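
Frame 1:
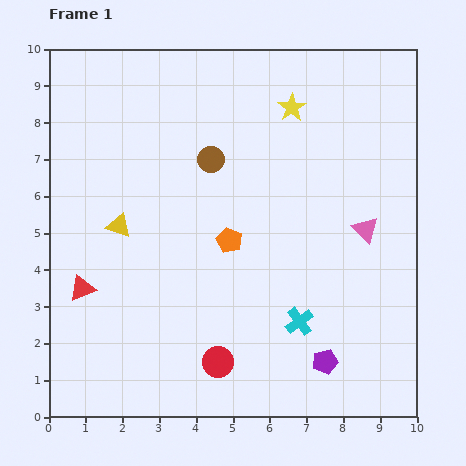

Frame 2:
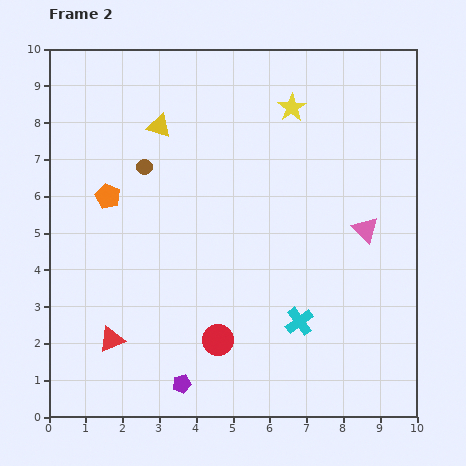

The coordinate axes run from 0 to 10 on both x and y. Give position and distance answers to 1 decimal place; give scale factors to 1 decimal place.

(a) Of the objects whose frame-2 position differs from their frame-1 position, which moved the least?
the red circle

(moved 0.6)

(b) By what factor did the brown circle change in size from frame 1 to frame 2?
0.6×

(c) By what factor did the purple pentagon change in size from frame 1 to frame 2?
0.7×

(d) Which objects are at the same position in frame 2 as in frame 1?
the yellow star, the cyan cross, the pink triangle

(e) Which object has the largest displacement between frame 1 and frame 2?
the purple pentagon

(moved 3.9; next 3.5)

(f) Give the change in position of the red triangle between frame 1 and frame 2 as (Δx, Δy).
(0.8, -1.4)

The red triangle was at (0.9, 3.5) in frame 1 and (1.7, 2.1) in frame 2.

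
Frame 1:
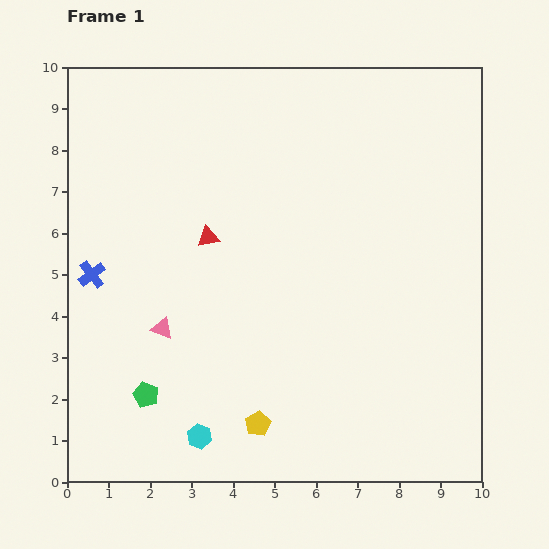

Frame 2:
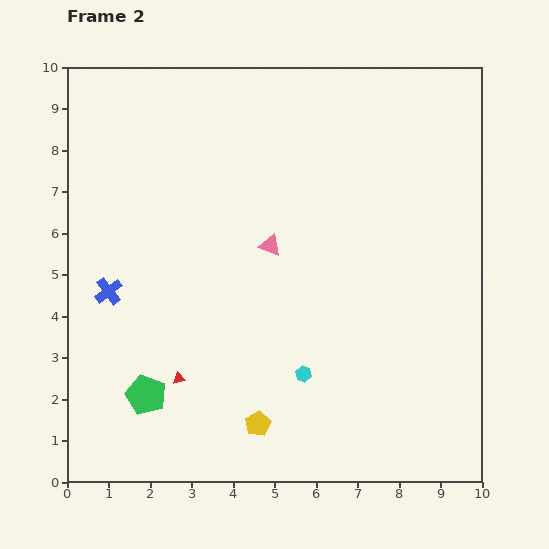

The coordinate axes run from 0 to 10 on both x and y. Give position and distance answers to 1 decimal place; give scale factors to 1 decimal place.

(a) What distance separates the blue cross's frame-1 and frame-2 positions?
0.6

The blue cross moved from (0.6, 5.0) to (1.0, 4.6), a distance of √(0.4² + 0.4²) ≈ 0.6.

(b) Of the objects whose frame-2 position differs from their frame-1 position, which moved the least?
the blue cross

(moved 0.6)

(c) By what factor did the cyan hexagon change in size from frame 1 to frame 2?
0.6×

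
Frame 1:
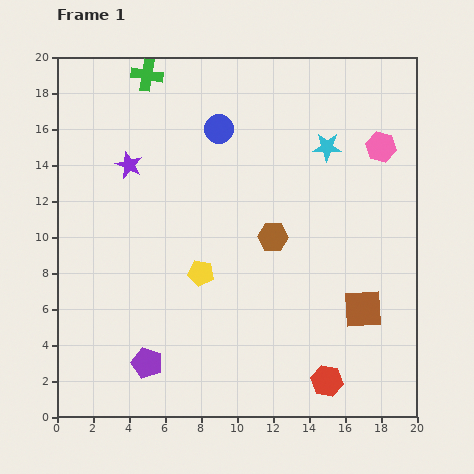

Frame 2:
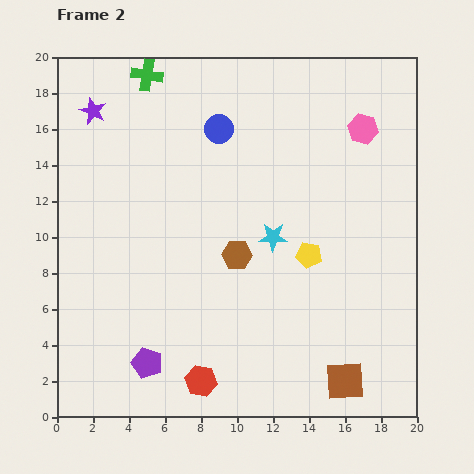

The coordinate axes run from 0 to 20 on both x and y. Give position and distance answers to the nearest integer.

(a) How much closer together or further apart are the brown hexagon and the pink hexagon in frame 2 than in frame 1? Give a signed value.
+2

Distance in frame 1: 8. Distance in frame 2: 10.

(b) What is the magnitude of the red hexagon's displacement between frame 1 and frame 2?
7

The red hexagon moved from (15, 2) to (8, 2), a distance of √(7² + 0²) ≈ 7.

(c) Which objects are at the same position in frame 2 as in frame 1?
the blue circle, the purple pentagon, the green cross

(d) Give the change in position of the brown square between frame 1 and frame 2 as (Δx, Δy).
(-1, -4)

The brown square was at (17, 6) in frame 1 and (16, 2) in frame 2.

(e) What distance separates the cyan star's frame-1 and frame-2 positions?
6

The cyan star moved from (15, 15) to (12, 10), a distance of √(3² + 5²) ≈ 6.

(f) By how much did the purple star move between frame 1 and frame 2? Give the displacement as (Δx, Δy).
(-2, 3)

The purple star was at (4, 14) in frame 1 and (2, 17) in frame 2.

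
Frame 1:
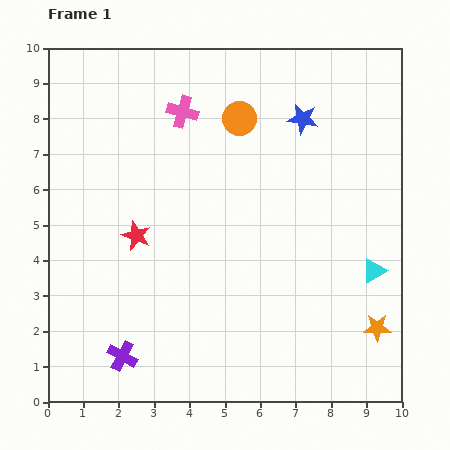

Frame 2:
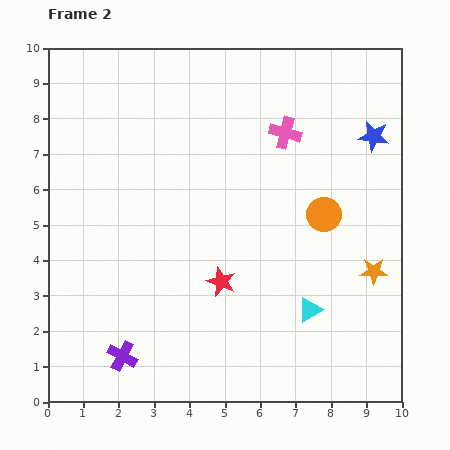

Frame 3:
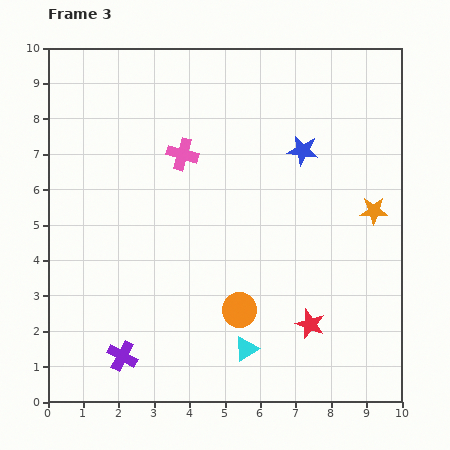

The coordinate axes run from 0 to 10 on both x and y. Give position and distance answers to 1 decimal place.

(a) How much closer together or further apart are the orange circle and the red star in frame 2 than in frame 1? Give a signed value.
-0.9

Distance in frame 1: 4.4. Distance in frame 2: 3.5.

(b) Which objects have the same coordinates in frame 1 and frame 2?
the purple cross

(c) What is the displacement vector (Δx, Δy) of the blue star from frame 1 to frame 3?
(0.0, -0.9)

The blue star was at (7.2, 8.0) in frame 1 and (7.2, 7.1) in frame 3.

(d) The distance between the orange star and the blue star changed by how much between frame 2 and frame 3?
-1.2

Distance in frame 2: 3.8. Distance in frame 3: 2.6.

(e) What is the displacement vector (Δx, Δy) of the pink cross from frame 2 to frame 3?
(-2.9, -0.6)

The pink cross was at (6.7, 7.6) in frame 2 and (3.8, 7.0) in frame 3.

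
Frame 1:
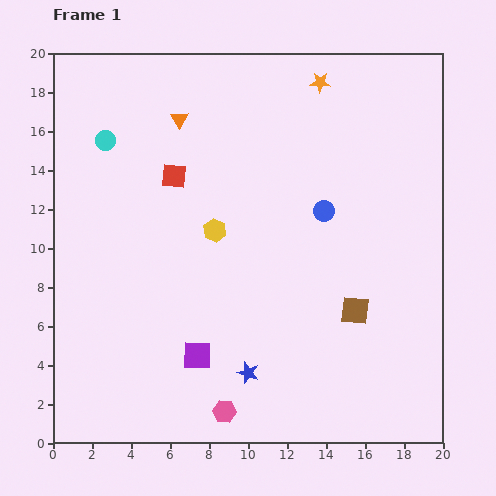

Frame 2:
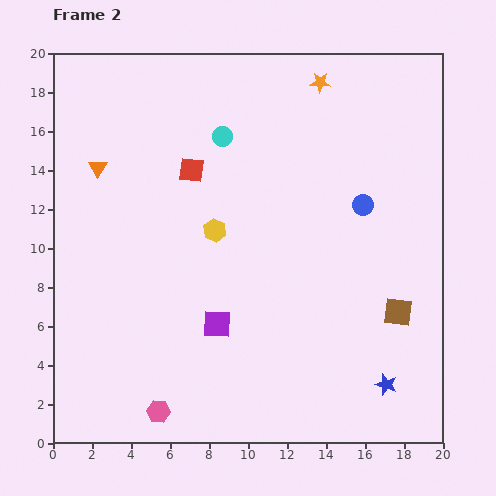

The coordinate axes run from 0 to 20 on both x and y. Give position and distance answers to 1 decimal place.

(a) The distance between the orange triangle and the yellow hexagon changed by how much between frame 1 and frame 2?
+0.8

Distance in frame 1: 6.0. Distance in frame 2: 6.8.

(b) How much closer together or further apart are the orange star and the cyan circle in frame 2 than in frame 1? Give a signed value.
-5.7

Distance in frame 1: 11.4. Distance in frame 2: 5.7.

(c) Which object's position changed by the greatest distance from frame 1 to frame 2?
the blue star

(moved 7.1; next 6.0)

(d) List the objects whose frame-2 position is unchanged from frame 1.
the yellow hexagon, the orange star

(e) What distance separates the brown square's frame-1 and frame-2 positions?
2.2

The brown square moved from (15.5, 6.8) to (17.7, 6.7), a distance of √(2.2² + 0.1²) ≈ 2.2.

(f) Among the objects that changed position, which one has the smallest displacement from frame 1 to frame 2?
the red square

(moved 0.9)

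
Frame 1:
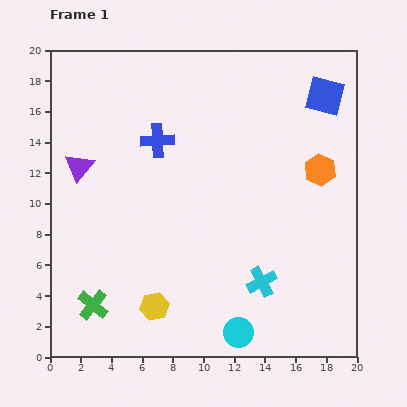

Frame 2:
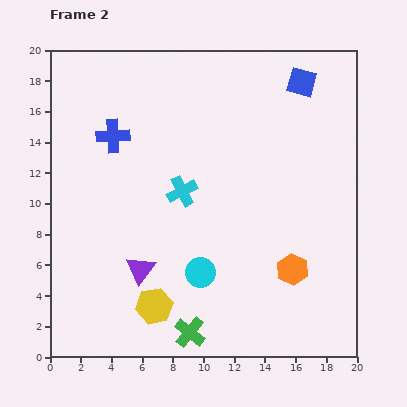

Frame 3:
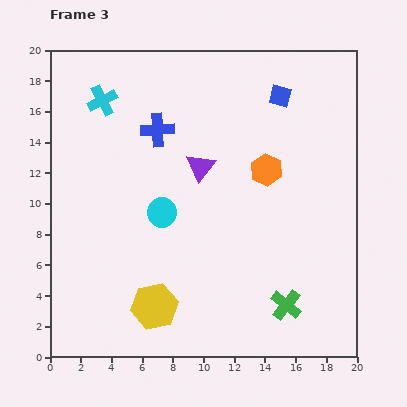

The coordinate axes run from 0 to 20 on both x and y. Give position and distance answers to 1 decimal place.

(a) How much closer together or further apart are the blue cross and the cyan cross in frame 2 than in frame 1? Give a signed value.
-5.6

Distance in frame 1: 11.4. Distance in frame 2: 5.8.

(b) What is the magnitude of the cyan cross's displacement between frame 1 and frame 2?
7.9

The cyan cross moved from (13.8, 4.9) to (8.6, 10.8), a distance of √(5.2² + 5.9²) ≈ 7.9.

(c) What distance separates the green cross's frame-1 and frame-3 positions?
12.6

The green cross moved from (2.8, 3.4) to (15.4, 3.4), a distance of √(12.6² + 0.0²) ≈ 12.6.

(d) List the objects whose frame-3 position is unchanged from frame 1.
the yellow hexagon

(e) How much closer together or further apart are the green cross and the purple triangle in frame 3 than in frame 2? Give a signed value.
+5.4

Distance in frame 2: 5.2. Distance in frame 3: 10.6.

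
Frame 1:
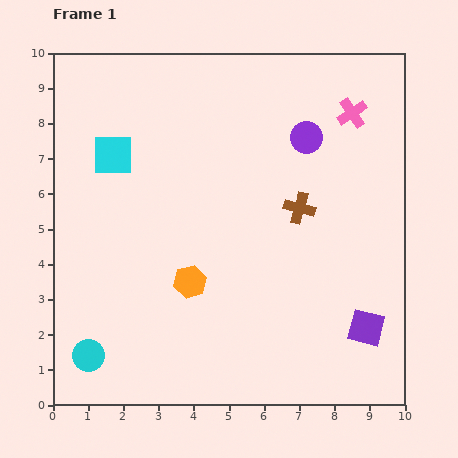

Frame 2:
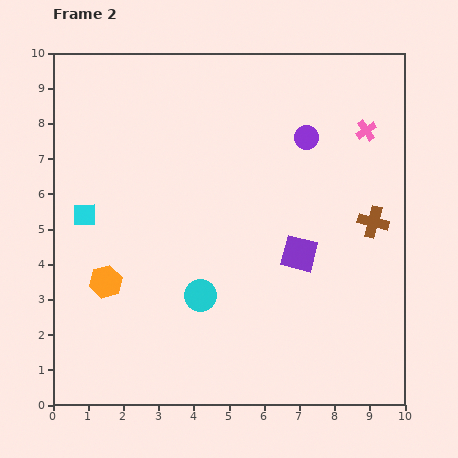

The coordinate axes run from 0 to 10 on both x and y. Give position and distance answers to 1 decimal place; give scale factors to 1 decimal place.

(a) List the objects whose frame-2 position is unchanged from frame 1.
the purple circle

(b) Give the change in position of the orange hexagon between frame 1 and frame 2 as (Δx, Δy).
(-2.4, 0.0)

The orange hexagon was at (3.9, 3.5) in frame 1 and (1.5, 3.5) in frame 2.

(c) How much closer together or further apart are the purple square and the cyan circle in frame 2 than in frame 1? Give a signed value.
-4.9

Distance in frame 1: 7.9. Distance in frame 2: 3.0.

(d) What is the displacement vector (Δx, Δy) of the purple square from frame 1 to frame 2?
(-1.9, 2.1)

The purple square was at (8.9, 2.2) in frame 1 and (7.0, 4.3) in frame 2.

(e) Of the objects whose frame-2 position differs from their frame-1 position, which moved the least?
the pink cross

(moved 0.6)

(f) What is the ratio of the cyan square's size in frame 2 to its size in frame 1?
0.6×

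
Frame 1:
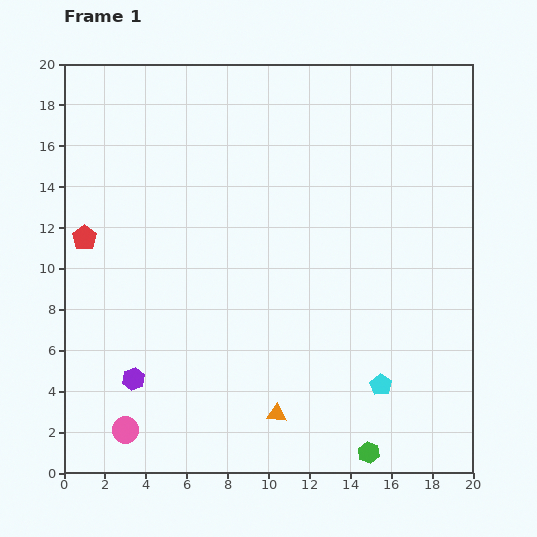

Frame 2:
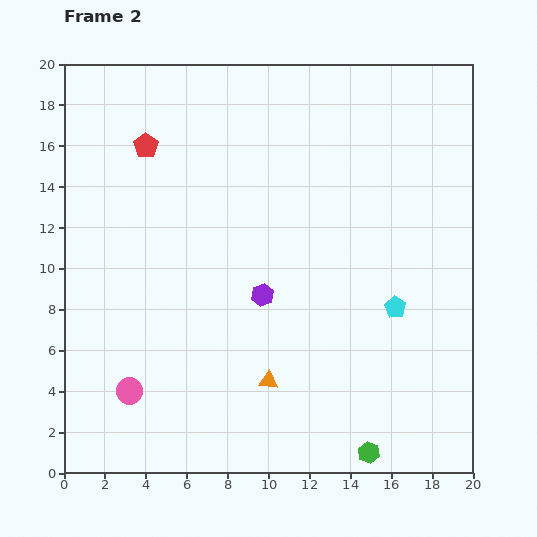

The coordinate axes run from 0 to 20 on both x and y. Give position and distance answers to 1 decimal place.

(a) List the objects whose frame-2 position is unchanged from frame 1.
the green hexagon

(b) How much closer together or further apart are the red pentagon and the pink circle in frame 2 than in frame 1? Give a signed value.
+2.4

Distance in frame 1: 9.6. Distance in frame 2: 12.0.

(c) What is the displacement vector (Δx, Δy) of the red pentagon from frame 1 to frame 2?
(3.0, 4.5)

The red pentagon was at (1.0, 11.5) in frame 1 and (4.0, 16.0) in frame 2.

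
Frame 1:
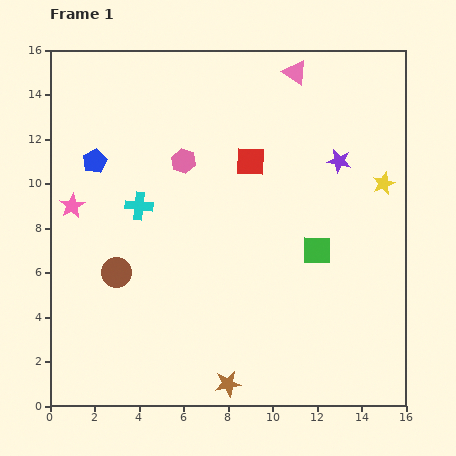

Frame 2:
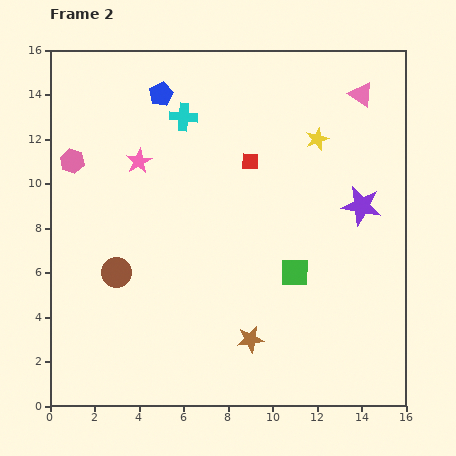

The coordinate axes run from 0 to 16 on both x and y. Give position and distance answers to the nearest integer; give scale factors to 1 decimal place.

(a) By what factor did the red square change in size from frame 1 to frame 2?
0.6×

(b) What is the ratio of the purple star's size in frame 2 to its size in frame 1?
1.7×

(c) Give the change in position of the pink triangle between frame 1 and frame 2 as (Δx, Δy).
(3, -1)

The pink triangle was at (11, 15) in frame 1 and (14, 14) in frame 2.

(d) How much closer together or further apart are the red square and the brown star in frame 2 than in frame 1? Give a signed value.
-2

Distance in frame 1: 10. Distance in frame 2: 8.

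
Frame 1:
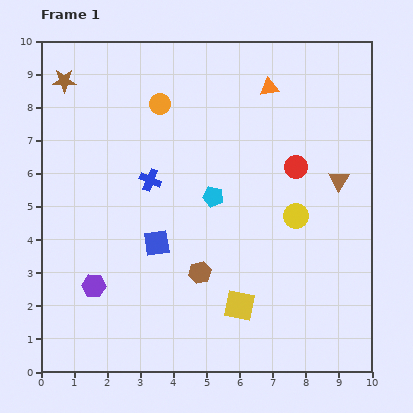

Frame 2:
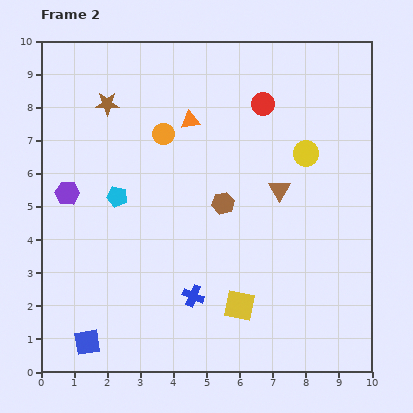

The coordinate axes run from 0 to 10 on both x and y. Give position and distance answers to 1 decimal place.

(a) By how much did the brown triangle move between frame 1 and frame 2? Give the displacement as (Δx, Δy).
(-1.8, -0.3)

The brown triangle was at (9.0, 5.8) in frame 1 and (7.2, 5.5) in frame 2.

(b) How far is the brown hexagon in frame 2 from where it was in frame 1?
2.2

The brown hexagon moved from (4.8, 3.0) to (5.5, 5.1), a distance of √(0.7² + 2.1²) ≈ 2.2.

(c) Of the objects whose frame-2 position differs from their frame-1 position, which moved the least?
the orange circle

(moved 0.9)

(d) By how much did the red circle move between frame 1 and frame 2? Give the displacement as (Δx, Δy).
(-1.0, 1.9)

The red circle was at (7.7, 6.2) in frame 1 and (6.7, 8.1) in frame 2.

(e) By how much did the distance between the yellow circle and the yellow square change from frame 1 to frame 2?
+1.8

Distance in frame 1: 3.2. Distance in frame 2: 5.0.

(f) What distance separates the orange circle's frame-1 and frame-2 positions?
0.9

The orange circle moved from (3.6, 8.1) to (3.7, 7.2), a distance of √(0.1² + 0.9²) ≈ 0.9.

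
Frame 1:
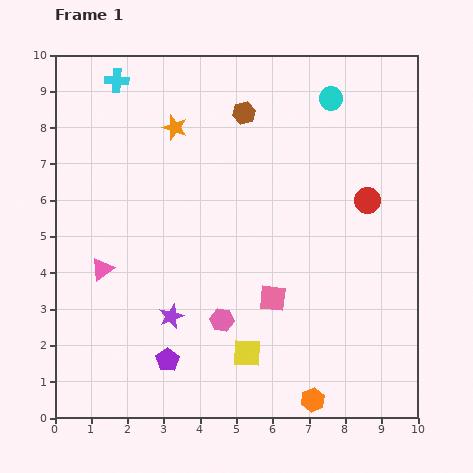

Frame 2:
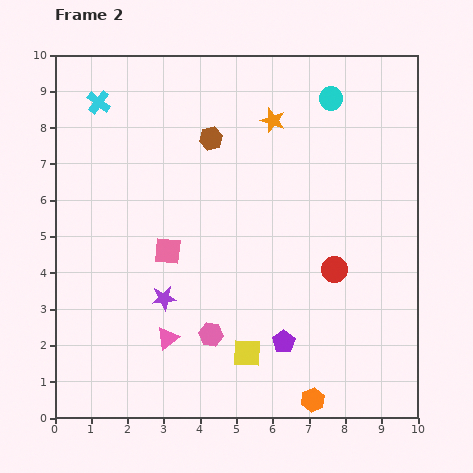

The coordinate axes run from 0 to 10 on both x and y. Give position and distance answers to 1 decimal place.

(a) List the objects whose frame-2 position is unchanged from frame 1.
the yellow square, the cyan circle, the orange hexagon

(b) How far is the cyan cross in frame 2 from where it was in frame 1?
0.8

The cyan cross moved from (1.7, 9.3) to (1.2, 8.7), a distance of √(0.5² + 0.6²) ≈ 0.8.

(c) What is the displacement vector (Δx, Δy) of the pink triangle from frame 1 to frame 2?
(1.8, -1.9)

The pink triangle was at (1.3, 4.1) in frame 1 and (3.1, 2.2) in frame 2.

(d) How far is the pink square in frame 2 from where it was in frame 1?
3.2

The pink square moved from (6.0, 3.3) to (3.1, 4.6), a distance of √(2.9² + 1.3²) ≈ 3.2.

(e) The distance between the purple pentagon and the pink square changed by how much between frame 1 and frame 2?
+0.7

Distance in frame 1: 3.4. Distance in frame 2: 4.1.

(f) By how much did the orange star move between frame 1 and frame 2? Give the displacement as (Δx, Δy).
(2.7, 0.2)

The orange star was at (3.3, 8.0) in frame 1 and (6.0, 8.2) in frame 2.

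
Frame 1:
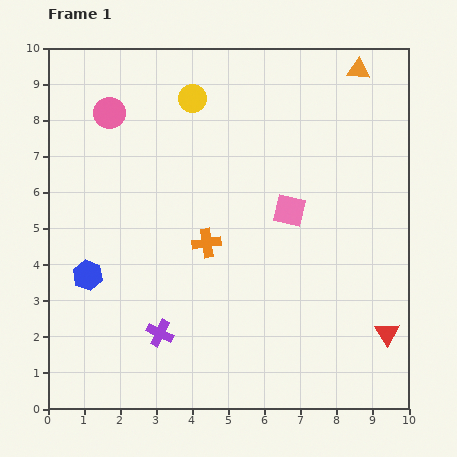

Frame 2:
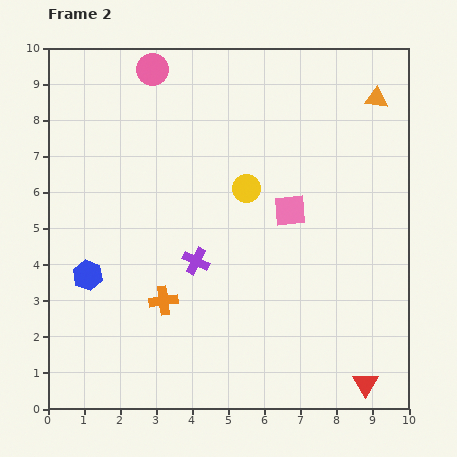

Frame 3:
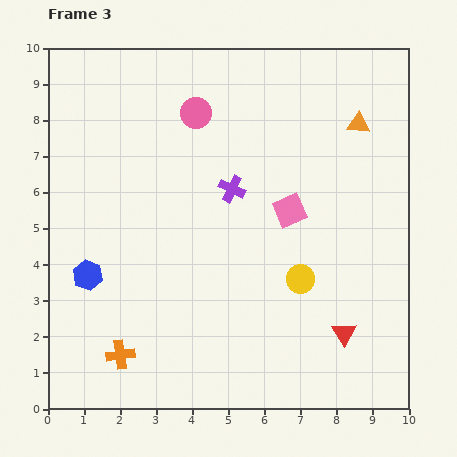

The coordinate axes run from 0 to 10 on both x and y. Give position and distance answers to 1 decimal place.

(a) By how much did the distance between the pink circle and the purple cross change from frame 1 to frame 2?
-0.9

Distance in frame 1: 6.3. Distance in frame 2: 5.4.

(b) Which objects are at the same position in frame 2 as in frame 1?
the pink square, the blue hexagon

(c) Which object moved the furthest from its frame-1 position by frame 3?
the yellow circle

(moved 5.8; next 4.5)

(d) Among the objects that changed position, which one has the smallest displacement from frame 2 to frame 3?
the orange triangle

(moved 0.9)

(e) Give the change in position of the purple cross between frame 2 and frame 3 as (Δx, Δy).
(1.0, 2.0)

The purple cross was at (4.1, 4.1) in frame 2 and (5.1, 6.1) in frame 3.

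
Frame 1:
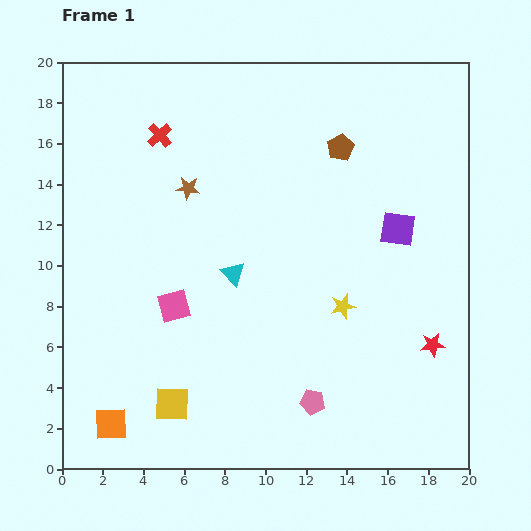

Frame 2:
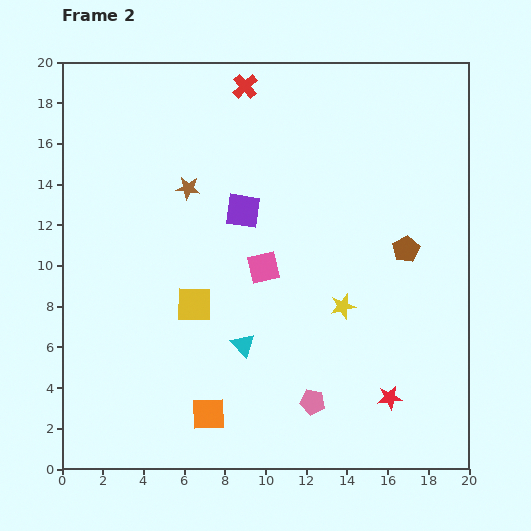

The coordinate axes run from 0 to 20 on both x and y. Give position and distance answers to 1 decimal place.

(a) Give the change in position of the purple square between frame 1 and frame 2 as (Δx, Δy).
(-7.6, 0.9)

The purple square was at (16.5, 11.8) in frame 1 and (8.9, 12.7) in frame 2.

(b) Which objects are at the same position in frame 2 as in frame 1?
the pink pentagon, the brown star, the yellow star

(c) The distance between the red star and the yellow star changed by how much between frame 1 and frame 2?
+0.3

Distance in frame 1: 4.8. Distance in frame 2: 5.1.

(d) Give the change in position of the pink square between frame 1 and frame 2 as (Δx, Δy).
(4.4, 1.9)

The pink square was at (5.5, 8.0) in frame 1 and (9.9, 9.9) in frame 2.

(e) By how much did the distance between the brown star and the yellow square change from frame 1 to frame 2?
-4.9

Distance in frame 1: 10.6. Distance in frame 2: 5.7.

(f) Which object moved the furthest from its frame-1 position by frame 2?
the purple square

(moved 7.7; next 5.9)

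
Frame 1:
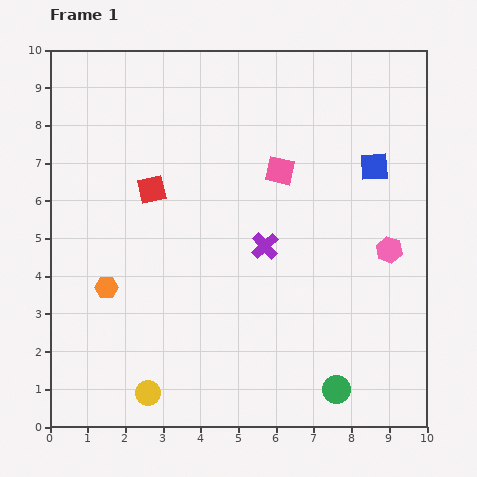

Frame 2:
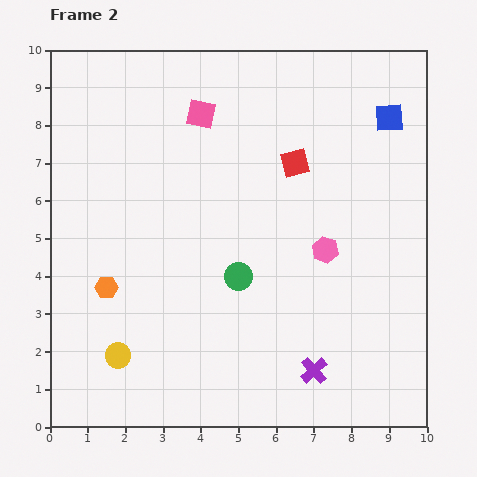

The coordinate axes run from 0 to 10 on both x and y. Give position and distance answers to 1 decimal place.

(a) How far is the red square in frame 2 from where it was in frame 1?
3.9

The red square moved from (2.7, 6.3) to (6.5, 7.0), a distance of √(3.8² + 0.7²) ≈ 3.9.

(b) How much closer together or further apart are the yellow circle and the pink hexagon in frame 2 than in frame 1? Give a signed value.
-1.2

Distance in frame 1: 7.4. Distance in frame 2: 6.2.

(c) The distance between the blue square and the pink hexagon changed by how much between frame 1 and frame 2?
+1.7

Distance in frame 1: 2.2. Distance in frame 2: 3.9.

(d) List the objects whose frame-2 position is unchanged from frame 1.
the orange hexagon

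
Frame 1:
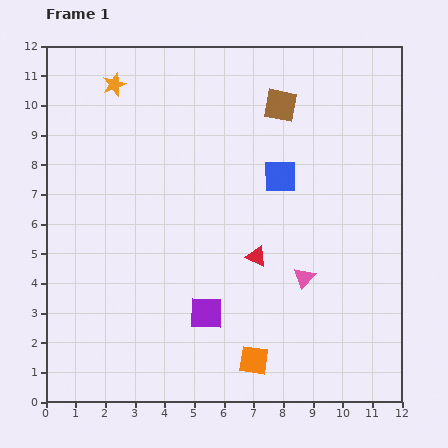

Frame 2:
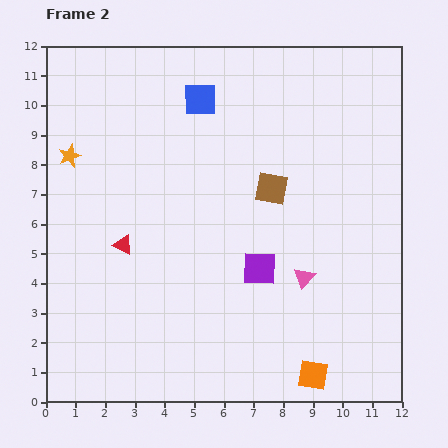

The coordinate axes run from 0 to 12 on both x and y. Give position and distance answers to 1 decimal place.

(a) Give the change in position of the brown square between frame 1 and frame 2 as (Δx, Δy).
(-0.3, -2.8)

The brown square was at (7.9, 10.0) in frame 1 and (7.6, 7.2) in frame 2.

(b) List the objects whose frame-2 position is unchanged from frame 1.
the pink triangle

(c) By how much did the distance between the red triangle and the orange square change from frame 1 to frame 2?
+4.3

Distance in frame 1: 3.5. Distance in frame 2: 7.8.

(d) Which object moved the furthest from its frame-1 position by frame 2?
the red triangle

(moved 4.5; next 3.7)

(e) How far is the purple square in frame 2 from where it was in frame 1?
2.3

The purple square moved from (5.4, 3.0) to (7.2, 4.5), a distance of √(1.8² + 1.5²) ≈ 2.3.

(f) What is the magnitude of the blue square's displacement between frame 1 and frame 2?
3.7

The blue square moved from (7.9, 7.6) to (5.2, 10.2), a distance of √(2.7² + 2.6²) ≈ 3.7.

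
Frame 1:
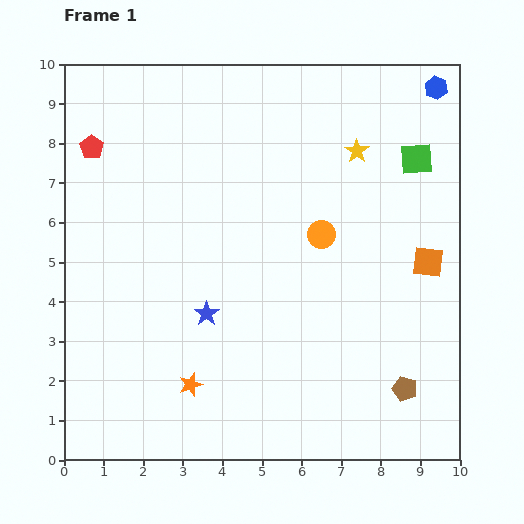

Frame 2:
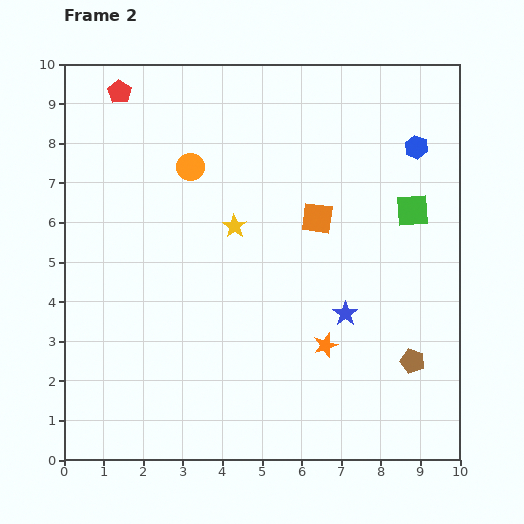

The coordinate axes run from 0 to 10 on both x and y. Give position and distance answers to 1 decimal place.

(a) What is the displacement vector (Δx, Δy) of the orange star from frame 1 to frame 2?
(3.4, 1.0)

The orange star was at (3.2, 1.9) in frame 1 and (6.6, 2.9) in frame 2.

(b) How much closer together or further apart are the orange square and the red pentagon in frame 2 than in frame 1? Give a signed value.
-3.1

Distance in frame 1: 9.0. Distance in frame 2: 5.9.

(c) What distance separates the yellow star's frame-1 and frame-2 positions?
3.6

The yellow star moved from (7.4, 7.8) to (4.3, 5.9), a distance of √(3.1² + 1.9²) ≈ 3.6.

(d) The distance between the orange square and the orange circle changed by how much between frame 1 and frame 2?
+0.7

Distance in frame 1: 2.8. Distance in frame 2: 3.5.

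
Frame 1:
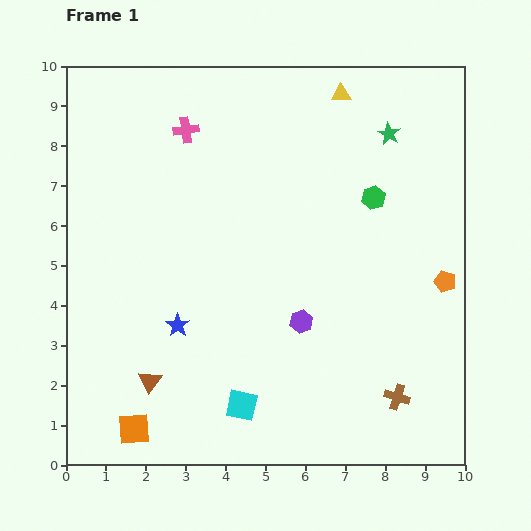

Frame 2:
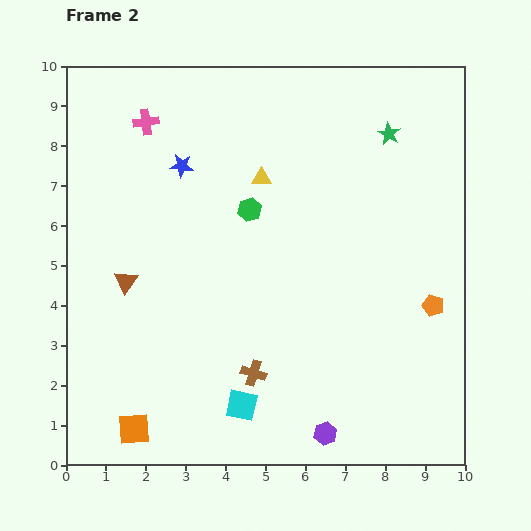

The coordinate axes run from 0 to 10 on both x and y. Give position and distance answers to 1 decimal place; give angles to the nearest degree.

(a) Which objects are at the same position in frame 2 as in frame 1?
the cyan square, the orange square, the green star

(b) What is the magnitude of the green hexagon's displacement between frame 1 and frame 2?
3.1

The green hexagon moved from (7.7, 6.7) to (4.6, 6.4), a distance of √(3.1² + 0.3²) ≈ 3.1.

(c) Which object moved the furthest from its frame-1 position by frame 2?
the blue star

(moved 4.0; next 3.6)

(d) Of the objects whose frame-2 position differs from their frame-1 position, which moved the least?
the orange pentagon

(moved 0.7)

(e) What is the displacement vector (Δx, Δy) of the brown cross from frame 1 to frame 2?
(-3.6, 0.6)

The brown cross was at (8.3, 1.7) in frame 1 and (4.7, 2.3) in frame 2.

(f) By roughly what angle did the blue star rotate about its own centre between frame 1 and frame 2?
29° counter-clockwise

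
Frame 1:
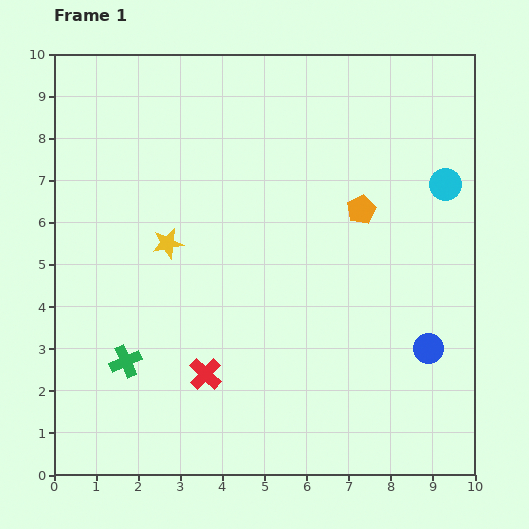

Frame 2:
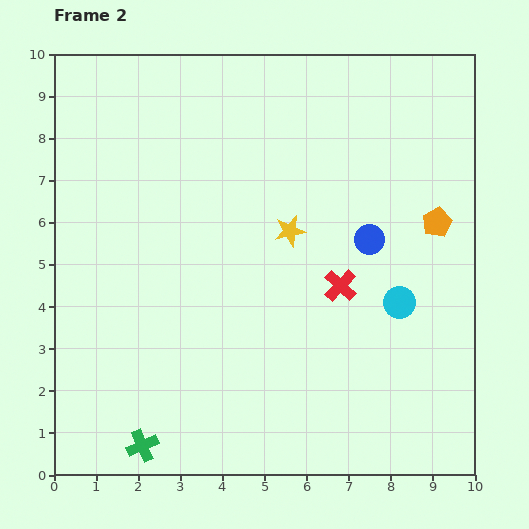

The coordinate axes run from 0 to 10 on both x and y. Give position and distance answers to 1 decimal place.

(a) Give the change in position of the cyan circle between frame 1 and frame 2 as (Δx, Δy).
(-1.1, -2.8)

The cyan circle was at (9.3, 6.9) in frame 1 and (8.2, 4.1) in frame 2.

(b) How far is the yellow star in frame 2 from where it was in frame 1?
2.9

The yellow star moved from (2.7, 5.5) to (5.6, 5.8), a distance of √(2.9² + 0.3²) ≈ 2.9.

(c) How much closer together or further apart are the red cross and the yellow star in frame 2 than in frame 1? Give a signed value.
-1.4

Distance in frame 1: 3.2. Distance in frame 2: 1.8.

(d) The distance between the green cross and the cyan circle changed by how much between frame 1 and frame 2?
-1.7

Distance in frame 1: 8.7. Distance in frame 2: 7.0.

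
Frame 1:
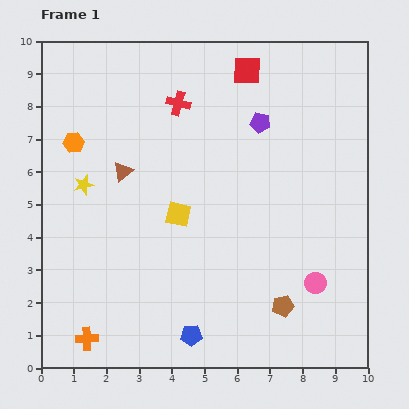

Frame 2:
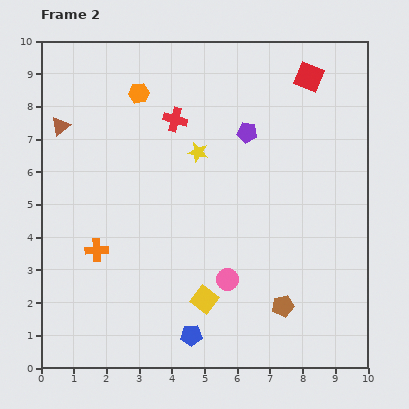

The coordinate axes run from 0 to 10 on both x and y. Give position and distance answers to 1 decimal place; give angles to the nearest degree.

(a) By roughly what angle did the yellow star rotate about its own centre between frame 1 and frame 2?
28° clockwise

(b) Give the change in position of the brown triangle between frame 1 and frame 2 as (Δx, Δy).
(-1.9, 1.4)

The brown triangle was at (2.5, 6.0) in frame 1 and (0.6, 7.4) in frame 2.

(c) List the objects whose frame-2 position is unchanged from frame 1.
the blue pentagon, the brown pentagon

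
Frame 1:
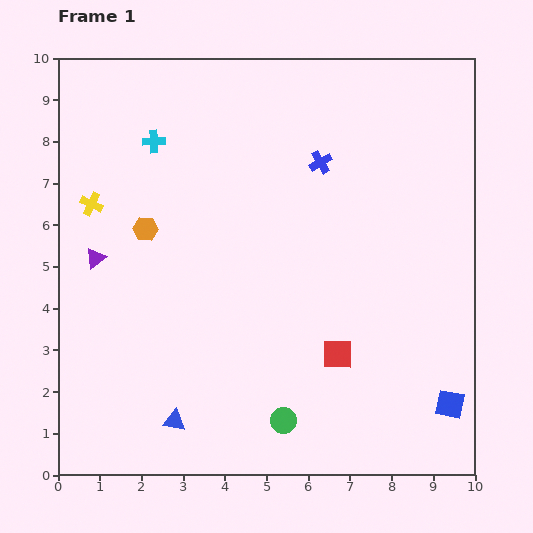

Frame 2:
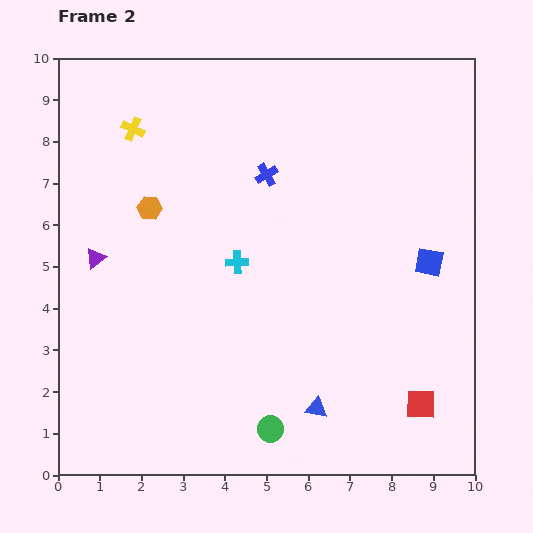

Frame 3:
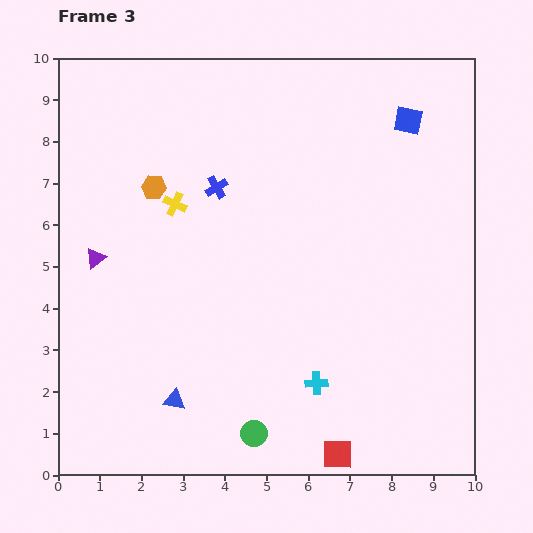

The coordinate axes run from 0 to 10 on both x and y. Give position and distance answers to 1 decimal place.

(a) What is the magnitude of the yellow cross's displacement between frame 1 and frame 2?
2.1

The yellow cross moved from (0.8, 6.5) to (1.8, 8.3), a distance of √(1.0² + 1.8²) ≈ 2.1.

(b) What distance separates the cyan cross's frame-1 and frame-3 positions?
7.0

The cyan cross moved from (2.3, 8.0) to (6.2, 2.2), a distance of √(3.9² + 5.8²) ≈ 7.0.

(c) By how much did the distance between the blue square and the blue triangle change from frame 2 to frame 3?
+4.3

Distance in frame 2: 4.4. Distance in frame 3: 8.7.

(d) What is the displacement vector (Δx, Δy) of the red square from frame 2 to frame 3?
(-2.0, -1.2)

The red square was at (8.7, 1.7) in frame 2 and (6.7, 0.5) in frame 3.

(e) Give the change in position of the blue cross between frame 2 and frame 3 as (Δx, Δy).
(-1.2, -0.3)

The blue cross was at (5.0, 7.2) in frame 2 and (3.8, 6.9) in frame 3.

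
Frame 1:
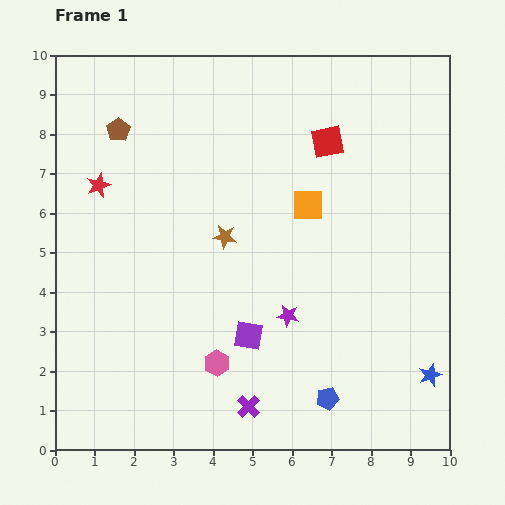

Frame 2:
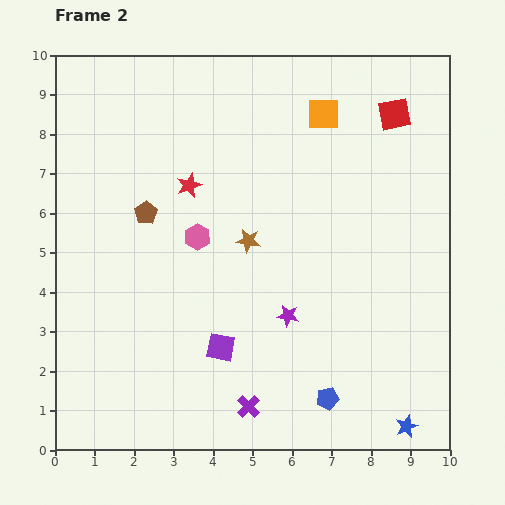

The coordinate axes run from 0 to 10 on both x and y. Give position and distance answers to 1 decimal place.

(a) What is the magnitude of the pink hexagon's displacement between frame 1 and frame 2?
3.2

The pink hexagon moved from (4.1, 2.2) to (3.6, 5.4), a distance of √(0.5² + 3.2²) ≈ 3.2.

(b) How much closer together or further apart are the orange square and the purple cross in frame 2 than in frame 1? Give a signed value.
+2.3

Distance in frame 1: 5.3. Distance in frame 2: 7.6.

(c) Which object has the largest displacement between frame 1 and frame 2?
the pink hexagon

(moved 3.2; next 2.3)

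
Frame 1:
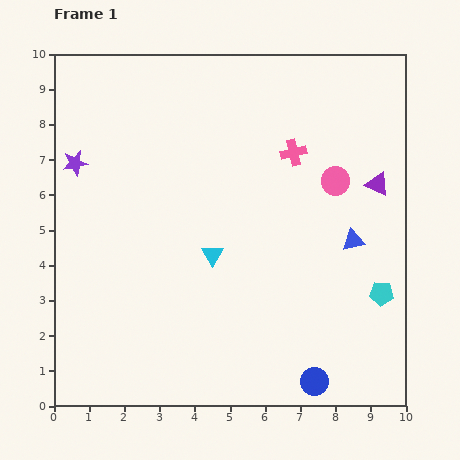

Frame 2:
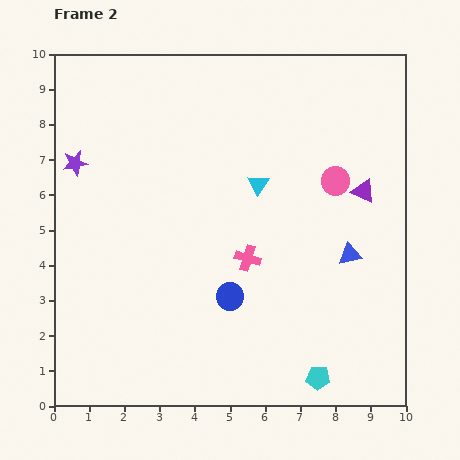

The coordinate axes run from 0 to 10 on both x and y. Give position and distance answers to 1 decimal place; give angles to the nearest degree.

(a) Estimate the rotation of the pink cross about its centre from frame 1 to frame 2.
30° clockwise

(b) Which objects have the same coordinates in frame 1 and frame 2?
the purple star, the pink circle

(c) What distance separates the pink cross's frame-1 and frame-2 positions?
3.3

The pink cross moved from (6.8, 7.2) to (5.5, 4.2), a distance of √(1.3² + 3.0²) ≈ 3.3.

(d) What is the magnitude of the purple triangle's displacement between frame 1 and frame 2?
0.4

The purple triangle moved from (9.2, 6.3) to (8.8, 6.1), a distance of √(0.4² + 0.2²) ≈ 0.4.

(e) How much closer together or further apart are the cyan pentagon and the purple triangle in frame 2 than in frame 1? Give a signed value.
+2.4

Distance in frame 1: 3.1. Distance in frame 2: 5.5.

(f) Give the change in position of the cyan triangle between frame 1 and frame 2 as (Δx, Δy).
(1.3, 2.0)

The cyan triangle was at (4.5, 4.3) in frame 1 and (5.8, 6.3) in frame 2.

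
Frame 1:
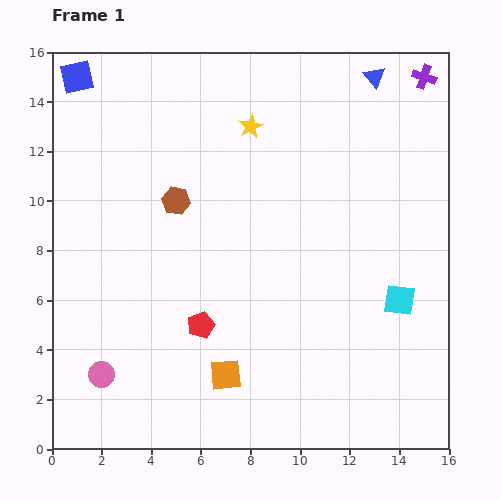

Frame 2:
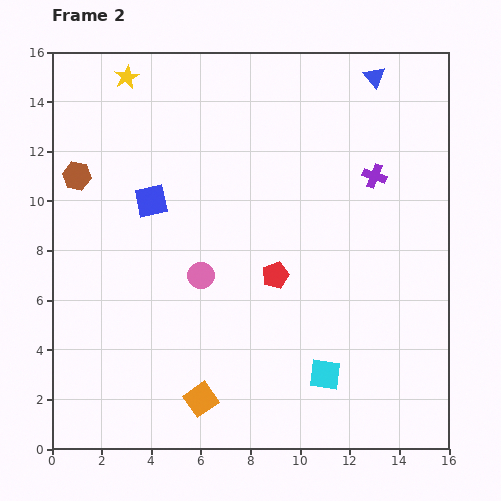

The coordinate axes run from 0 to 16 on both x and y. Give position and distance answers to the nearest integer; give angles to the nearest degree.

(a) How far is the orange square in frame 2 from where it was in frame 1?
1

The orange square moved from (7, 3) to (6, 2), a distance of √(1² + 1²) ≈ 1.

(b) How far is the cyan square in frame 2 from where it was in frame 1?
4

The cyan square moved from (14, 6) to (11, 3), a distance of √(3² + 3²) ≈ 4.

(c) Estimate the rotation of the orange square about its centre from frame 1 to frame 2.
30° counter-clockwise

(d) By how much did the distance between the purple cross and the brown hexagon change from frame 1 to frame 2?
+1

Distance in frame 1: 11. Distance in frame 2: 12.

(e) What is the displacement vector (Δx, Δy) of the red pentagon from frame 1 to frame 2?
(3, 2)

The red pentagon was at (6, 5) in frame 1 and (9, 7) in frame 2.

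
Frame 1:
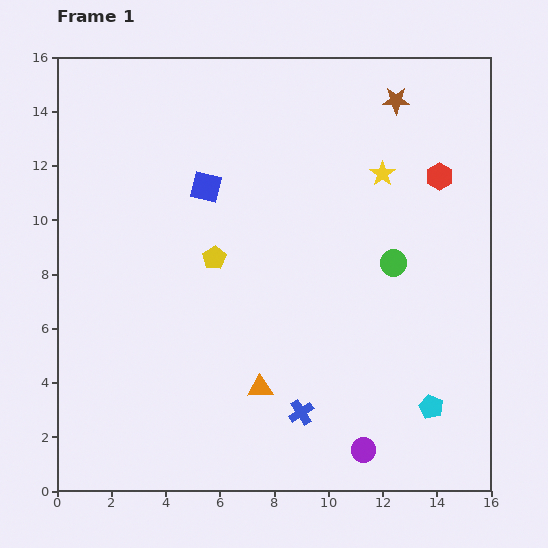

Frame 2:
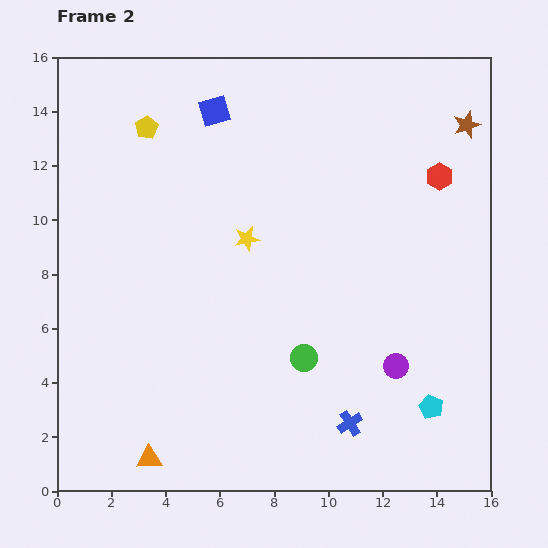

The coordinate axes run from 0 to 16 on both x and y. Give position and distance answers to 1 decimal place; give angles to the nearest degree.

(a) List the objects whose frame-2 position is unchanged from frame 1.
the cyan pentagon, the red hexagon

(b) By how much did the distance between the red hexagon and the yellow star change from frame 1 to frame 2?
+5.4

Distance in frame 1: 2.1. Distance in frame 2: 7.5.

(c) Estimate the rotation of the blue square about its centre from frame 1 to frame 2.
30° counter-clockwise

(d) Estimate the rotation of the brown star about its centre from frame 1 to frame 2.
21° counter-clockwise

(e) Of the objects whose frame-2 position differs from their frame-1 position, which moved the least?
the blue cross

(moved 1.8)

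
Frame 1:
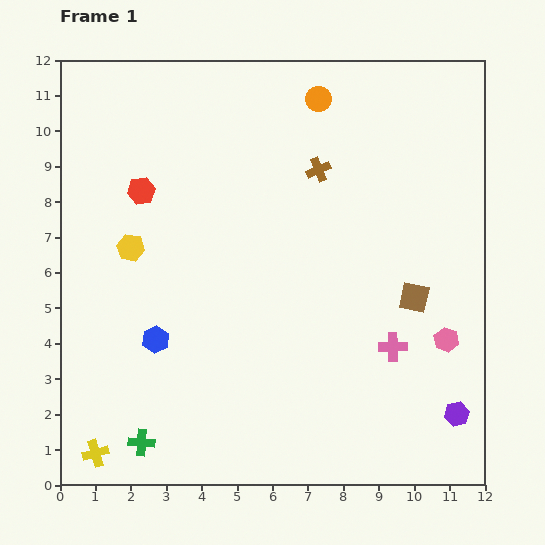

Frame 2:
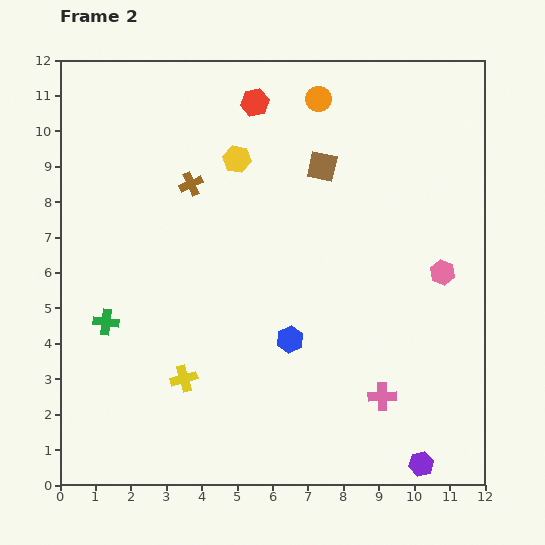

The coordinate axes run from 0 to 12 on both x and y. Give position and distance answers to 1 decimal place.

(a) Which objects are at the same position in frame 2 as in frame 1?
the orange circle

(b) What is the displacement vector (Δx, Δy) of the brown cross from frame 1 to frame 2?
(-3.6, -0.4)

The brown cross was at (7.3, 8.9) in frame 1 and (3.7, 8.5) in frame 2.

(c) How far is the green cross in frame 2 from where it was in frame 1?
3.5

The green cross moved from (2.3, 1.2) to (1.3, 4.6), a distance of √(1.0² + 3.4²) ≈ 3.5.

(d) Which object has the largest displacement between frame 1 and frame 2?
the brown square

(moved 4.5; next 4.1)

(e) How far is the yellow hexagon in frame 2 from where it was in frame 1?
3.9

The yellow hexagon moved from (2.0, 6.7) to (5.0, 9.2), a distance of √(3.0² + 2.5²) ≈ 3.9.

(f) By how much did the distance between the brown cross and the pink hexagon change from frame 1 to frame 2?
+1.5

Distance in frame 1: 6.0. Distance in frame 2: 7.5.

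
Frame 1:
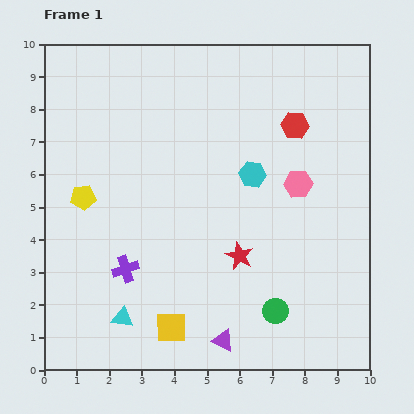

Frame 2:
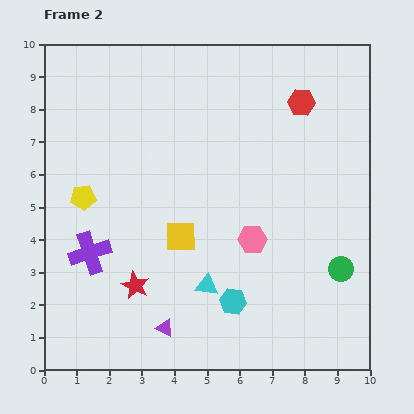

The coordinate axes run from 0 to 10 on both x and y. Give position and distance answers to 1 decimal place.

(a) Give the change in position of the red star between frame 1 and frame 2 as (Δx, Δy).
(-3.2, -0.9)

The red star was at (6.0, 3.5) in frame 1 and (2.8, 2.6) in frame 2.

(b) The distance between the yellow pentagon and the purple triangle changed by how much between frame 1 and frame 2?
-1.5

Distance in frame 1: 6.2. Distance in frame 2: 4.7.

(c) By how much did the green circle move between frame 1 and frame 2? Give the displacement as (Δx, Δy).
(2.0, 1.3)

The green circle was at (7.1, 1.8) in frame 1 and (9.1, 3.1) in frame 2.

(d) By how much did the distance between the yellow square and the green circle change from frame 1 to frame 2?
+1.8

Distance in frame 1: 3.2. Distance in frame 2: 5.0.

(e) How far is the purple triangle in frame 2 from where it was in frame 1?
1.8

The purple triangle moved from (5.5, 0.9) to (3.7, 1.3), a distance of √(1.8² + 0.4²) ≈ 1.8.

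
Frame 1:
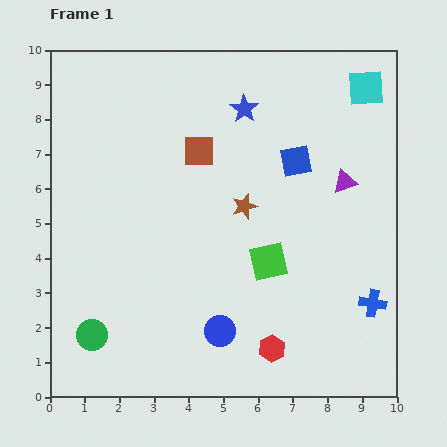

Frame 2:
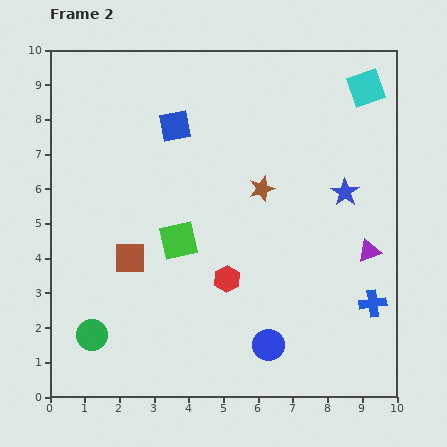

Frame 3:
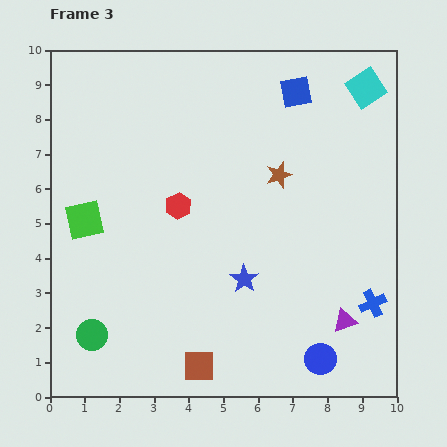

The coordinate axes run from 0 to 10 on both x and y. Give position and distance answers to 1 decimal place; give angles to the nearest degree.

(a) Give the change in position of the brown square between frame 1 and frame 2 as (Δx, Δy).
(-2.0, -3.1)

The brown square was at (4.3, 7.1) in frame 1 and (2.3, 4.0) in frame 2.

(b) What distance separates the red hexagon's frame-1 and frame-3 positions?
4.9

The red hexagon moved from (6.4, 1.4) to (3.7, 5.5), a distance of √(2.7² + 4.1²) ≈ 4.9.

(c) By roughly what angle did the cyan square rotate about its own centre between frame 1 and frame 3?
30° counter-clockwise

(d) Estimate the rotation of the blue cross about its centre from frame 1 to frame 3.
34° counter-clockwise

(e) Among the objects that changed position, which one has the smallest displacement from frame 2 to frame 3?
the brown star

(moved 0.6)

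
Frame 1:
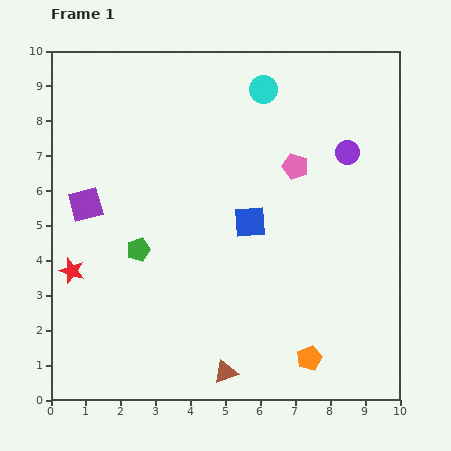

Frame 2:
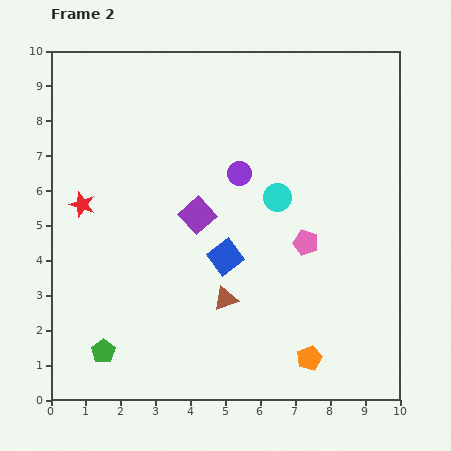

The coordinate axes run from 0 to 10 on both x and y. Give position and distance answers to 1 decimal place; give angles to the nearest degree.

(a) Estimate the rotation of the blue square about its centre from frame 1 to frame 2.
32° counter-clockwise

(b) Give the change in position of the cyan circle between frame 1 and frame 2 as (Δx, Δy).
(0.4, -3.1)

The cyan circle was at (6.1, 8.9) in frame 1 and (6.5, 5.8) in frame 2.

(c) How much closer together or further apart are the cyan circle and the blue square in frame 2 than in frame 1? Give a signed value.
-1.5

Distance in frame 1: 3.8. Distance in frame 2: 2.3.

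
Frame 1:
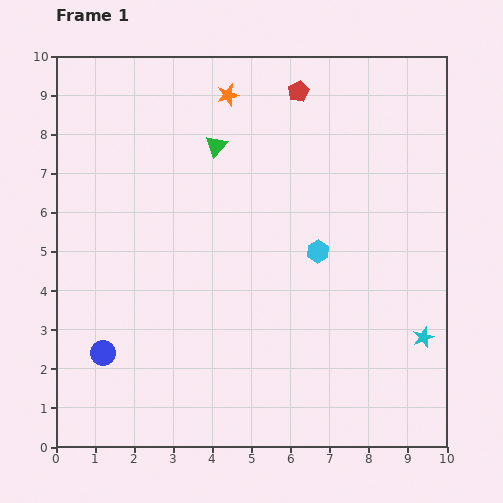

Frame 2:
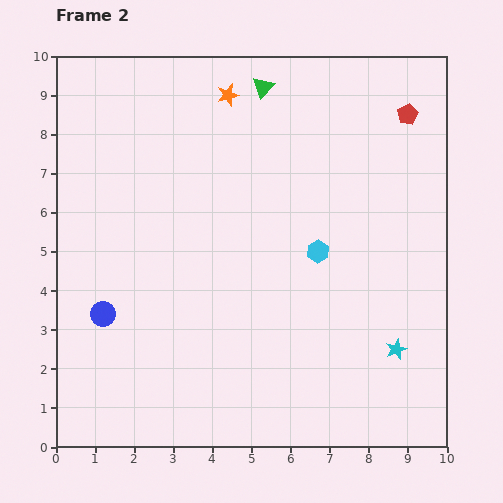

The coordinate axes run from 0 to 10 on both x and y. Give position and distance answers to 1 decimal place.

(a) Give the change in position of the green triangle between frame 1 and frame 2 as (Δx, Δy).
(1.2, 1.5)

The green triangle was at (4.1, 7.7) in frame 1 and (5.3, 9.2) in frame 2.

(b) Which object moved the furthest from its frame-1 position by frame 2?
the red pentagon

(moved 2.9; next 1.9)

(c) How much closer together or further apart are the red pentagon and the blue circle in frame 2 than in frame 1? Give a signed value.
+0.9

Distance in frame 1: 8.4. Distance in frame 2: 9.3.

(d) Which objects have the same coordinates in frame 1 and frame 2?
the orange star, the cyan hexagon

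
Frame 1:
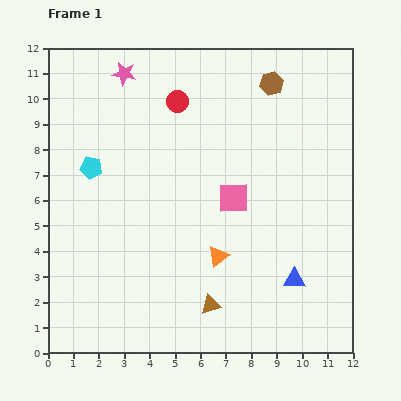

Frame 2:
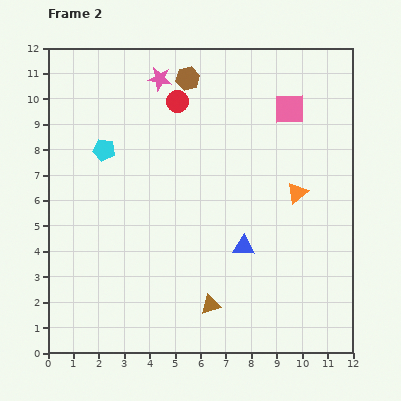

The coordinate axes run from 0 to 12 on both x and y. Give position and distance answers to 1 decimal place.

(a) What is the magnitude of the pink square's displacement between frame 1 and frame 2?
4.1

The pink square moved from (7.3, 6.1) to (9.5, 9.6), a distance of √(2.2² + 3.5²) ≈ 4.1.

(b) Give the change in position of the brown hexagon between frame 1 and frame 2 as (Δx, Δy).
(-3.3, 0.2)

The brown hexagon was at (8.8, 10.6) in frame 1 and (5.5, 10.8) in frame 2.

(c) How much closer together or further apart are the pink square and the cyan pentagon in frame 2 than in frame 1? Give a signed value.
+1.8

Distance in frame 1: 5.7. Distance in frame 2: 7.5.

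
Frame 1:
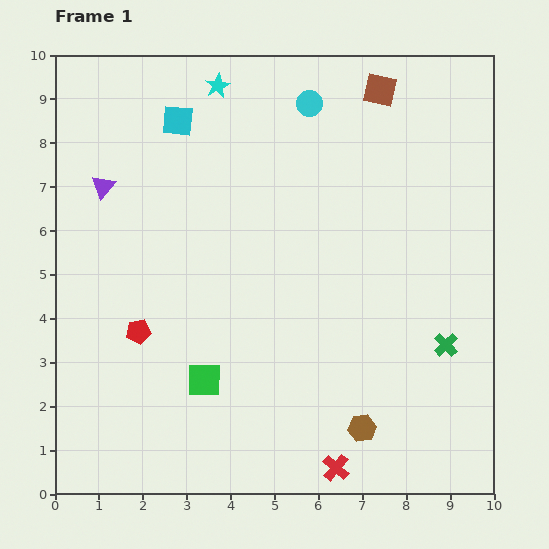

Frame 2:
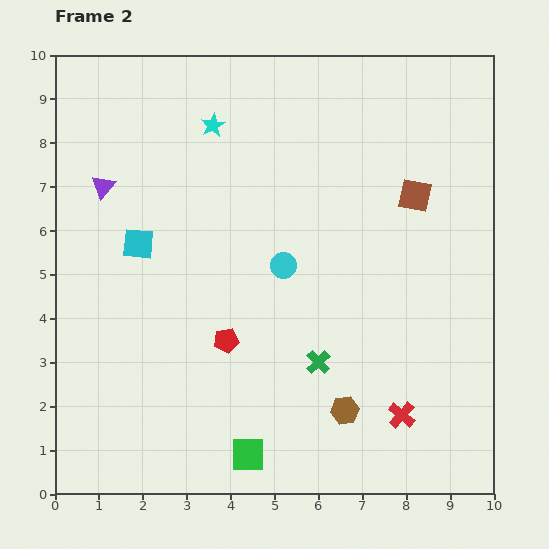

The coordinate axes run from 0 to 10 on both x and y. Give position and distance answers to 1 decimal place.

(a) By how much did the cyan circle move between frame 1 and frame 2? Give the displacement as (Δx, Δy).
(-0.6, -3.7)

The cyan circle was at (5.8, 8.9) in frame 1 and (5.2, 5.2) in frame 2.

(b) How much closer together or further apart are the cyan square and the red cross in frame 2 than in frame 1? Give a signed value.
-1.5

Distance in frame 1: 8.7. Distance in frame 2: 7.2.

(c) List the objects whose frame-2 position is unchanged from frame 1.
the purple triangle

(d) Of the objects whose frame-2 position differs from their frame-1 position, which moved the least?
the brown hexagon

(moved 0.6)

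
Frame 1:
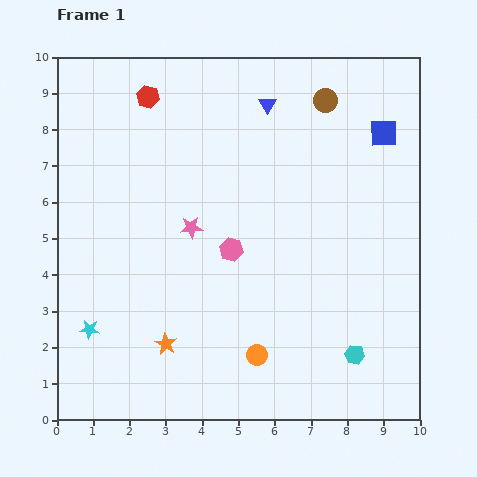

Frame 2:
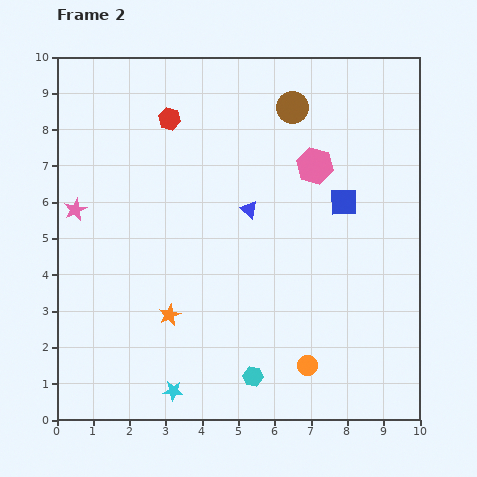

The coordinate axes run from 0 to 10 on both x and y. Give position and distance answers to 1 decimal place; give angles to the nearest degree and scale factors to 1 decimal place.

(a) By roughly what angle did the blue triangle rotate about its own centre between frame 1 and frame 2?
20° counter-clockwise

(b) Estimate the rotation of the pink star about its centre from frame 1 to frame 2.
21° counter-clockwise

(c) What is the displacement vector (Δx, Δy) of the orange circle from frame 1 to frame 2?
(1.4, -0.3)

The orange circle was at (5.5, 1.8) in frame 1 and (6.9, 1.5) in frame 2.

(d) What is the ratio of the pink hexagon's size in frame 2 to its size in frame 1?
1.6×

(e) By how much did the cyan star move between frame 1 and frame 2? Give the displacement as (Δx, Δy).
(2.3, -1.7)

The cyan star was at (0.9, 2.5) in frame 1 and (3.2, 0.8) in frame 2.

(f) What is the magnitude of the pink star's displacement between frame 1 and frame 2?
3.2

The pink star moved from (3.7, 5.3) to (0.5, 5.8), a distance of √(3.2² + 0.5²) ≈ 3.2.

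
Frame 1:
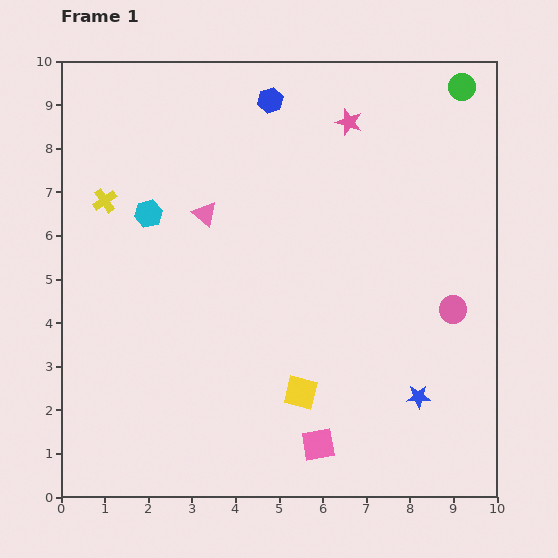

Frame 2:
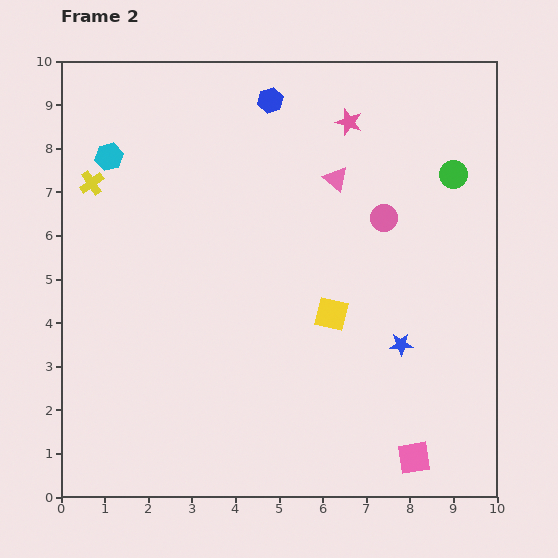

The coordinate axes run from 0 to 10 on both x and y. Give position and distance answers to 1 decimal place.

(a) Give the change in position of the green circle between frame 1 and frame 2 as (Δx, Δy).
(-0.2, -2.0)

The green circle was at (9.2, 9.4) in frame 1 and (9.0, 7.4) in frame 2.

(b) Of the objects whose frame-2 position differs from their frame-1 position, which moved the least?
the yellow cross

(moved 0.5)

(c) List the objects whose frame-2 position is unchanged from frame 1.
the blue hexagon, the pink star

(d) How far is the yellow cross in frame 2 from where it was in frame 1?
0.5

The yellow cross moved from (1.0, 6.8) to (0.7, 7.2), a distance of √(0.3² + 0.4²) ≈ 0.5.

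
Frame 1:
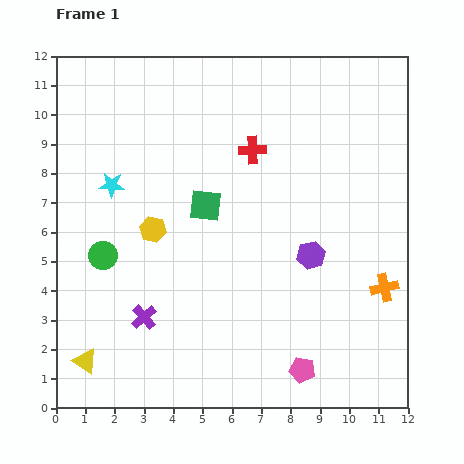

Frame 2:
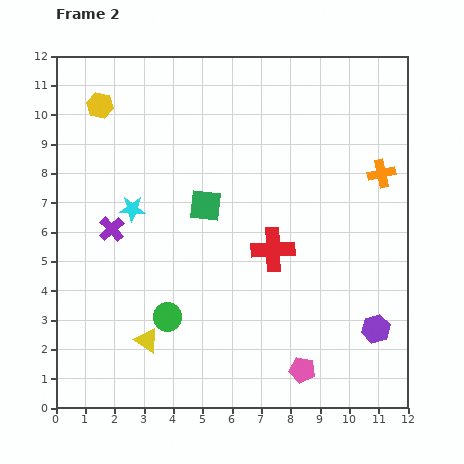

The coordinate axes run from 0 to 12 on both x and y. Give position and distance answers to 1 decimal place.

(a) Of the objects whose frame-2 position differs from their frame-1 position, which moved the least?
the cyan star

(moved 1.1)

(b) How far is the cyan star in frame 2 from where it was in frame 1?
1.1

The cyan star moved from (1.9, 7.6) to (2.6, 6.8), a distance of √(0.7² + 0.8²) ≈ 1.1.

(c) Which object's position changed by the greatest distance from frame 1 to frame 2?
the yellow hexagon

(moved 4.6; next 3.9)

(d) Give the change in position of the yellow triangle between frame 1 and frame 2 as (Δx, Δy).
(2.1, 0.7)

The yellow triangle was at (1.0, 1.6) in frame 1 and (3.1, 2.3) in frame 2.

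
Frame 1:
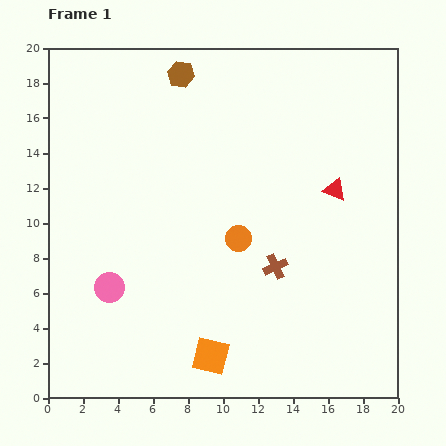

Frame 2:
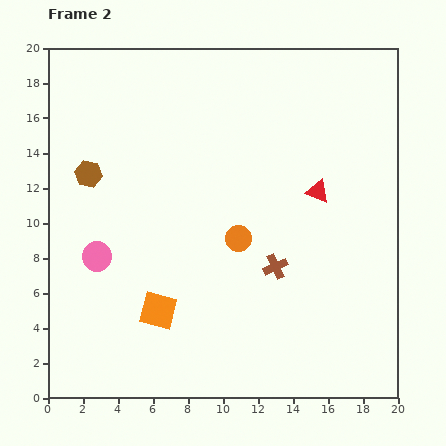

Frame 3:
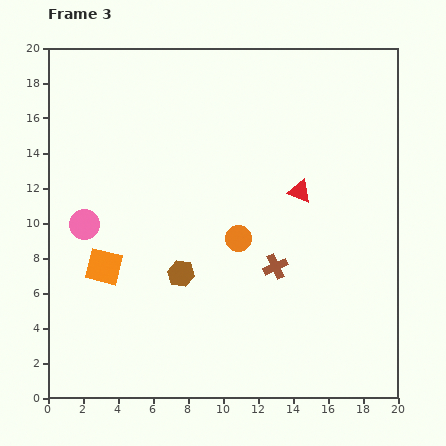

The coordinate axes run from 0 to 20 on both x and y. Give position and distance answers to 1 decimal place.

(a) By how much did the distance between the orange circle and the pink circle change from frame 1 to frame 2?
+0.3

Distance in frame 1: 7.9. Distance in frame 2: 8.2.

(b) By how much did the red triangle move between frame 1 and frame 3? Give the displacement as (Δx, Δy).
(-2.0, -0.1)

The red triangle was at (16.4, 11.9) in frame 1 and (14.4, 11.8) in frame 3.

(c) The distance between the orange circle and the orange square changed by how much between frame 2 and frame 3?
+1.7

Distance in frame 2: 6.2. Distance in frame 3: 7.9.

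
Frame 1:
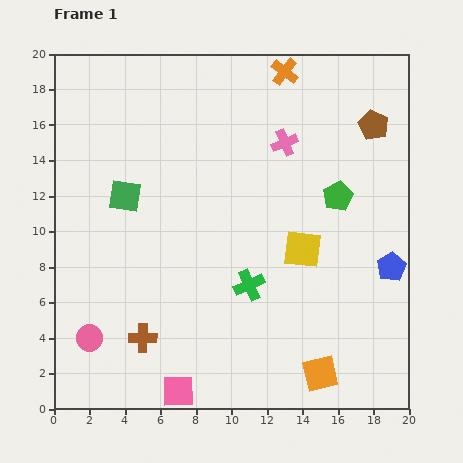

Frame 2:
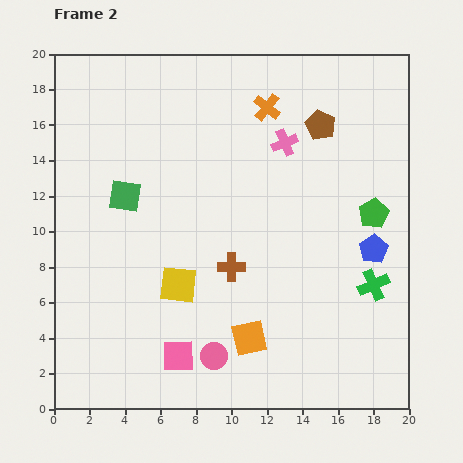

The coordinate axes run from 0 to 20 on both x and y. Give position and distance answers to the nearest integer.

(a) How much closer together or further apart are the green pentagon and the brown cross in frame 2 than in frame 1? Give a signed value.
-5

Distance in frame 1: 14. Distance in frame 2: 9.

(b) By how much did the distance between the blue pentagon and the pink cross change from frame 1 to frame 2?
-1

Distance in frame 1: 9. Distance in frame 2: 8.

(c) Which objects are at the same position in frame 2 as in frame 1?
the green square, the pink cross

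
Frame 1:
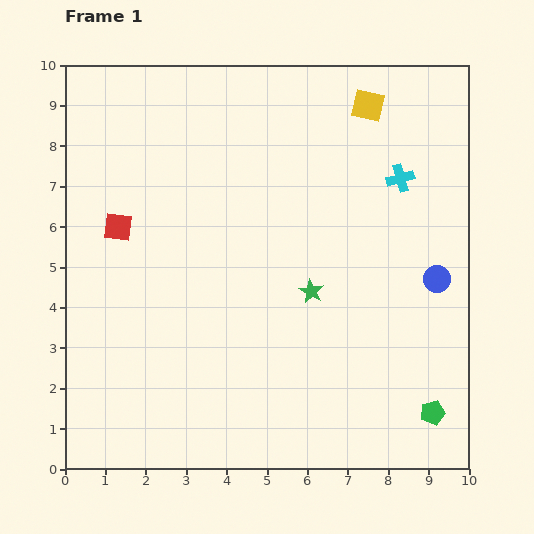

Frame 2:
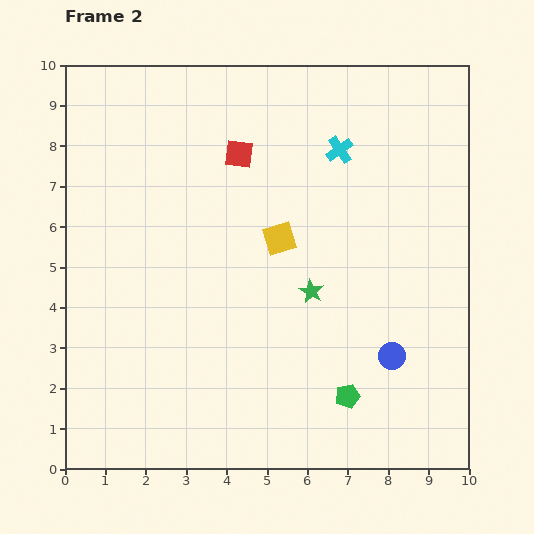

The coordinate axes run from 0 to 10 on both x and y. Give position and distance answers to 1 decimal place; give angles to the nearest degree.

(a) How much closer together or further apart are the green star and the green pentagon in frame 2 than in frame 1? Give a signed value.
-1.4

Distance in frame 1: 4.2. Distance in frame 2: 2.8.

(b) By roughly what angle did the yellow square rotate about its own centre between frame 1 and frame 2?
30° counter-clockwise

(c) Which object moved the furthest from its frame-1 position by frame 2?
the yellow square

(moved 4.0; next 3.5)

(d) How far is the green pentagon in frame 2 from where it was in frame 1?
2.1

The green pentagon moved from (9.1, 1.4) to (7.0, 1.8), a distance of √(2.1² + 0.4²) ≈ 2.1.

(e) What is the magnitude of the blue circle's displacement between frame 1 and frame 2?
2.2

The blue circle moved from (9.2, 4.7) to (8.1, 2.8), a distance of √(1.1² + 1.9²) ≈ 2.2.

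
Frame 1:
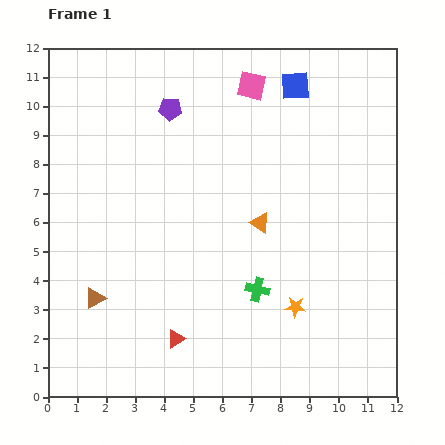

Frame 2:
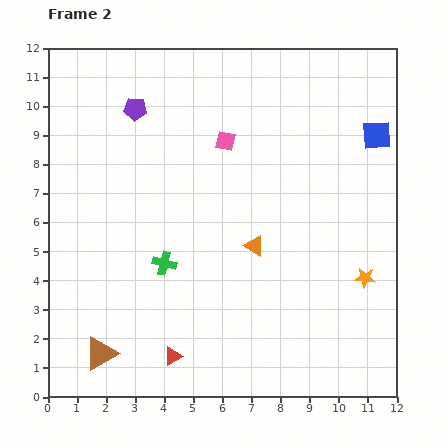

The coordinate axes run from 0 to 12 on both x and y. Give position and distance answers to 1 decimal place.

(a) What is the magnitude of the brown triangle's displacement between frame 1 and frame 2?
1.9

The brown triangle moved from (1.6, 3.4) to (1.8, 1.5), a distance of √(0.2² + 1.9²) ≈ 1.9.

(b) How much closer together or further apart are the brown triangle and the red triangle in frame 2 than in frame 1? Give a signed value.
-0.6

Distance in frame 1: 3.1. Distance in frame 2: 2.5.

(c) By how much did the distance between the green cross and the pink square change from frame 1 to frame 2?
-2.3

Distance in frame 1: 7.0. Distance in frame 2: 4.7.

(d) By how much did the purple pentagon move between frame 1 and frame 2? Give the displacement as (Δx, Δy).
(-1.2, 0.0)

The purple pentagon was at (4.2, 9.9) in frame 1 and (3.0, 9.9) in frame 2.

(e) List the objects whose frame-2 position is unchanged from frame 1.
none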